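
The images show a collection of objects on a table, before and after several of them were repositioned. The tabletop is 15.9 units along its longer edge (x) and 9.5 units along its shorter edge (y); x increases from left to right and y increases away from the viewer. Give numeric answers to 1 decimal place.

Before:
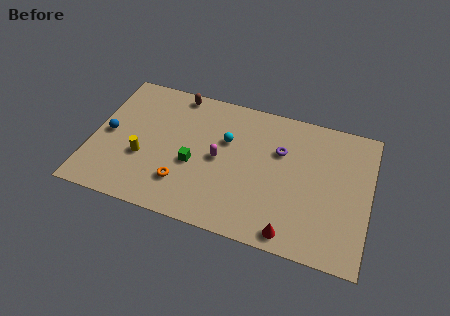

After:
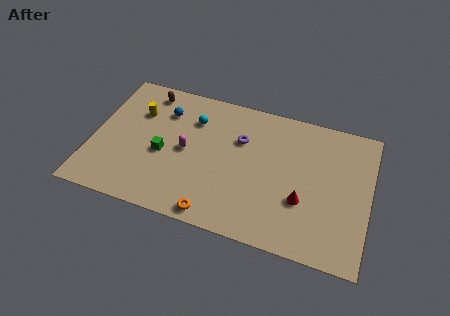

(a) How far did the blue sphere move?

3.9

From (0.9, 4.6) to (3.9, 7.1), the blue sphere covered √(3.0² + 2.5²) ≈ 3.9 units.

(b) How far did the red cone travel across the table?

2.4

The red cone was near (11.7, 1.0) before and (12.2, 3.3) after, so it travelled √(0.5² + 2.3²) ≈ 2.4 units.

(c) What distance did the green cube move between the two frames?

1.8

From (5.9, 3.9) to (4.1, 4.1), the green cube covered √(1.8² + 0.2²) ≈ 1.8 units.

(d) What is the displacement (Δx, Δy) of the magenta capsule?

(-1.9, 0.0)

The magenta capsule was at about (7.3, 4.7) and moved to about (5.4, 4.7).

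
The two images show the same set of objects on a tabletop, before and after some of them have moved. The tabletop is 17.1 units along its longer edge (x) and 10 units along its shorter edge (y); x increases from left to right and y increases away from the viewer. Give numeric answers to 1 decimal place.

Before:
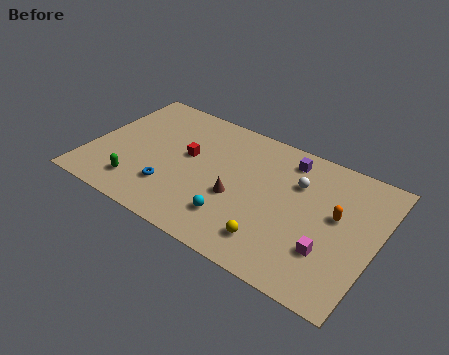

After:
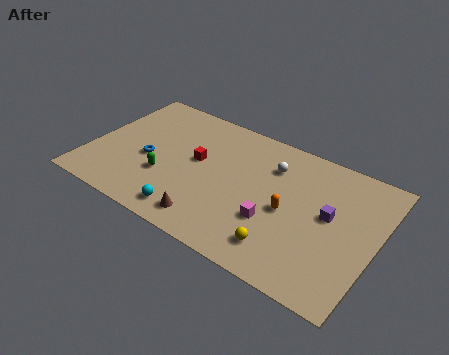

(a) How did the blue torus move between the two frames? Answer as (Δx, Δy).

(-1.7, 1.6)

The blue torus started near (5.2, 2.7) and ended near (3.5, 4.3).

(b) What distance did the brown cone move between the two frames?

2.8

From (9.0, 4.0) to (7.8, 1.5), the brown cone covered √(1.2² + 2.5²) ≈ 2.8 units.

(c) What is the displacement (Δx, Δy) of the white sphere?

(-1.6, 0.5)

From the two frames, the white sphere sits at roughly (12.2, 6.9) before and (10.6, 7.4) after.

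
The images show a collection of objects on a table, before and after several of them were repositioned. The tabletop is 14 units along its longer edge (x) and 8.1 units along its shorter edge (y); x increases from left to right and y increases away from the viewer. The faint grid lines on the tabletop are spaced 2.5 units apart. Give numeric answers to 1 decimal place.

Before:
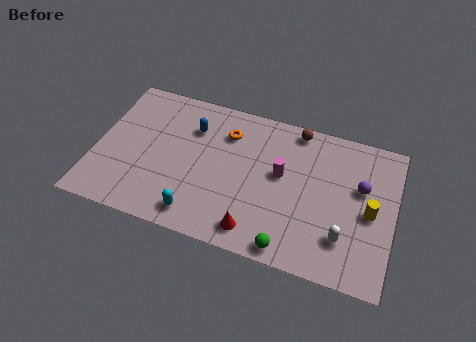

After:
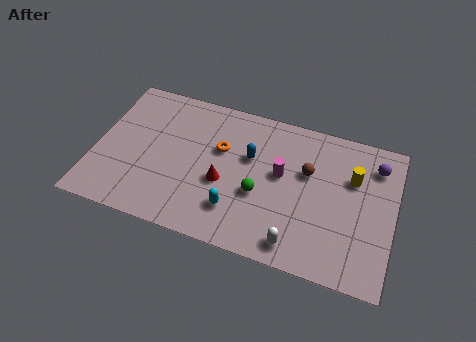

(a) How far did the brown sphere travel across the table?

2.3

The brown sphere moved from about (9.2, 7.3) to (9.9, 5.1), a distance of √(0.7² + 2.2²) ≈ 2.3.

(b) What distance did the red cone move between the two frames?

2.7

The red cone moved from about (7.8, 1.2) to (6.1, 3.3), a distance of √(1.7² + 2.1²) ≈ 2.7.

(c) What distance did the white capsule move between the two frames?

2.3

The white capsule was near (11.8, 2.1) before and (9.7, 1.1) after, so it travelled √(2.1² + 1.0²) ≈ 2.3 units.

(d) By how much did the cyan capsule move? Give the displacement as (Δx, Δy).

(1.7, 0.8)

The cyan capsule started near (5.1, 1.2) and ended near (6.8, 2.0).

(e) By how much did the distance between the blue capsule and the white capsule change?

-3.6

Before: roughly 8.3 units apart; after: 4.7. That's 3.6 units closer together.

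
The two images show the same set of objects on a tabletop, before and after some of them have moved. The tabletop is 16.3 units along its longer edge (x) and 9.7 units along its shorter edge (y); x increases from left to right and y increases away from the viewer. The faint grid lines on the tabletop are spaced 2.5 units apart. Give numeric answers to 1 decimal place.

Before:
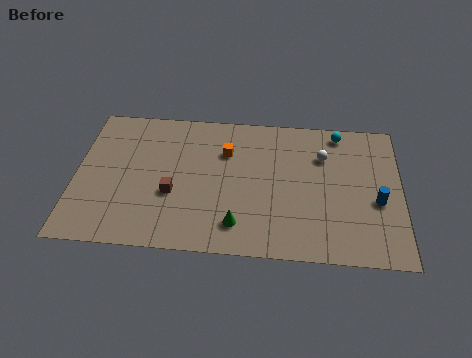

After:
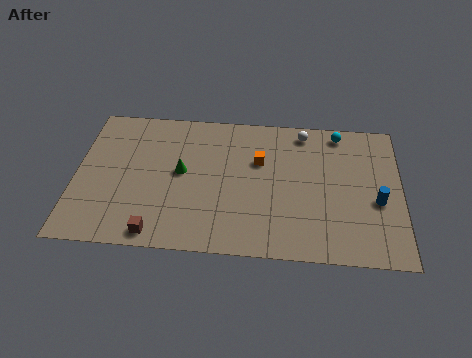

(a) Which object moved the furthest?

the green cone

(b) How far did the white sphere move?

1.9

The white sphere moved from about (12.4, 6.9) to (11.4, 8.5), a distance of √(1.0² + 1.6²) ≈ 1.9.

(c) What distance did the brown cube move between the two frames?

2.8

The brown cube was near (4.9, 3.7) before and (4.2, 1.0) after, so it travelled √(0.7² + 2.7²) ≈ 2.8 units.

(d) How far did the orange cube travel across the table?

1.8

From (7.5, 6.8) to (9.2, 6.3), the orange cube covered √(1.7² + 0.5²) ≈ 1.8 units.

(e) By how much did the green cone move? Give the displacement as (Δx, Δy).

(-2.9, 3.3)

From the two frames, the green cone sits at roughly (8.2, 1.9) before and (5.3, 5.2) after.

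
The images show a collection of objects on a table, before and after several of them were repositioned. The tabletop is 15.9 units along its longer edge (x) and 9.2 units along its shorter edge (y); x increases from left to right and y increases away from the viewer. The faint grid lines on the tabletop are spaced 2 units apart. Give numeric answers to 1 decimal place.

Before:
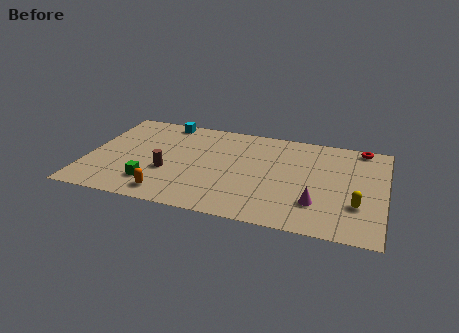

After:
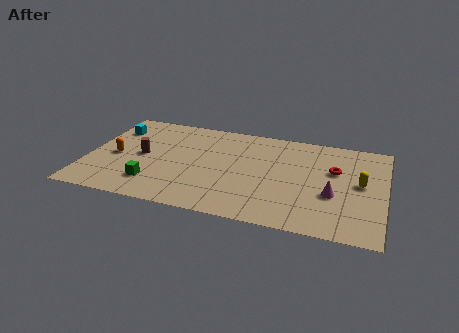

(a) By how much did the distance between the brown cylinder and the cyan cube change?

-2.0

Before: roughly 4.9 units apart; after: 2.9. That's 2.0 units closer together.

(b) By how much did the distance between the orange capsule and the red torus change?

-0.4

The distance was about 12.2 in the first image and 11.8 in the second, so they moved 0.4 units closer together.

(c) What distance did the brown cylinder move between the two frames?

1.9

The brown cylinder was near (4.4, 3.4) before and (2.9, 4.6) after, so it travelled √(1.5² + 1.2²) ≈ 1.9 units.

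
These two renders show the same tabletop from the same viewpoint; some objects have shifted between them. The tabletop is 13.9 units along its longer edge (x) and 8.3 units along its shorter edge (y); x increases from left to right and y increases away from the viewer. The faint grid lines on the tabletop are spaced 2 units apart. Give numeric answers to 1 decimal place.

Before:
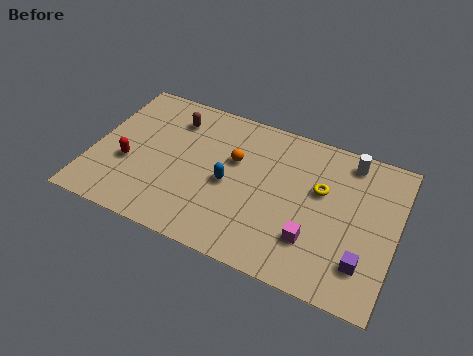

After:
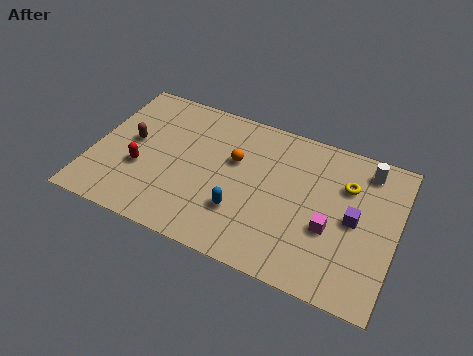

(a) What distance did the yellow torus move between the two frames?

1.3

From (10.4, 5.1) to (11.5, 5.8), the yellow torus covered √(1.1² + 0.7²) ≈ 1.3 units.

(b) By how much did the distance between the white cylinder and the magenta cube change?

-1.0

They were about 5.0 units apart before and 4.0 after — 1.0 units closer together.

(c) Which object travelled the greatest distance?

the brown capsule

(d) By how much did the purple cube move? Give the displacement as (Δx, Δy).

(-0.6, 2.1)

The purple cube was at about (12.6, 2.0) and moved to about (12.0, 4.1).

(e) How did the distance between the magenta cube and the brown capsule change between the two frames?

+1.3

Before: roughly 8.1 units apart; after: 9.4. That's 1.3 units further apart.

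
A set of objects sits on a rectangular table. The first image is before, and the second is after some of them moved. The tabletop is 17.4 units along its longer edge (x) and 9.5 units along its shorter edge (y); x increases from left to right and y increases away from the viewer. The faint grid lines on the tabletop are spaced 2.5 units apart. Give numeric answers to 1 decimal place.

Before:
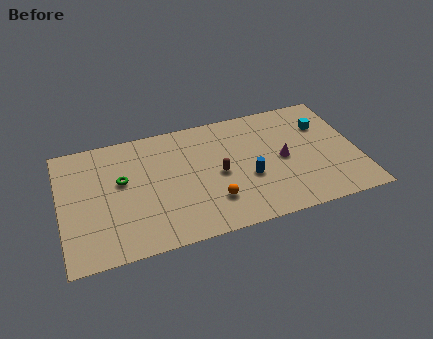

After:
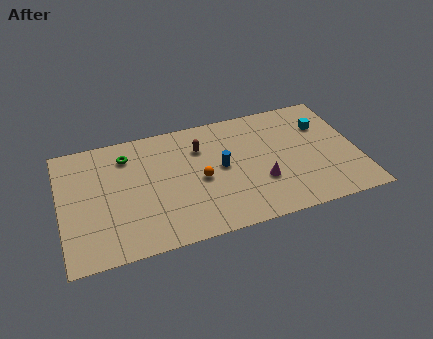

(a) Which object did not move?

the cyan cube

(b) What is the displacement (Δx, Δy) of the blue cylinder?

(-1.5, 1.3)

The blue cylinder was at about (10.9, 3.7) and moved to about (9.4, 5.0).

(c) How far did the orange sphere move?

2.0

The orange sphere moved from about (8.7, 2.5) to (8.1, 4.4), a distance of √(0.6² + 1.9²) ≈ 2.0.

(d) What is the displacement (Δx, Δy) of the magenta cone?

(-1.4, -1.4)

From the two frames, the magenta cone sits at roughly (13.0, 4.6) before and (11.6, 3.2) after.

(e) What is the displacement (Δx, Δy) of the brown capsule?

(-0.9, 2.4)

From the two frames, the brown capsule sits at roughly (9.2, 4.5) before and (8.3, 6.9) after.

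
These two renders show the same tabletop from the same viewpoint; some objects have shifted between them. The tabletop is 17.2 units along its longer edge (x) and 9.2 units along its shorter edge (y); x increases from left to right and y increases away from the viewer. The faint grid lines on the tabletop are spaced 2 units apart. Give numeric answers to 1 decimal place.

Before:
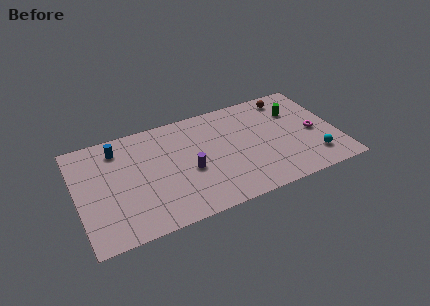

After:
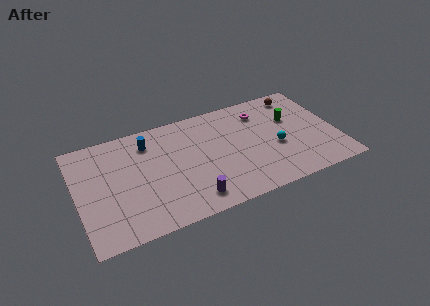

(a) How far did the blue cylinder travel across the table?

2.0

The blue cylinder was near (2.9, 7.5) before and (4.9, 7.3) after, so it travelled √(2.0² + 0.2²) ≈ 2.0 units.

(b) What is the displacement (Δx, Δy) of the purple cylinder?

(-0.1, -2.4)

The purple cylinder started near (7.3, 3.9) and ended near (7.2, 1.5).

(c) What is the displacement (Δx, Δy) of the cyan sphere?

(-2.3, 1.8)

From the two frames, the cyan sphere sits at roughly (15.4, 2.0) before and (13.1, 3.8) after.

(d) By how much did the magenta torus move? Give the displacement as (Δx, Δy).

(-3.2, 3.0)

The magenta torus started near (15.7, 4.2) and ended near (12.5, 7.2).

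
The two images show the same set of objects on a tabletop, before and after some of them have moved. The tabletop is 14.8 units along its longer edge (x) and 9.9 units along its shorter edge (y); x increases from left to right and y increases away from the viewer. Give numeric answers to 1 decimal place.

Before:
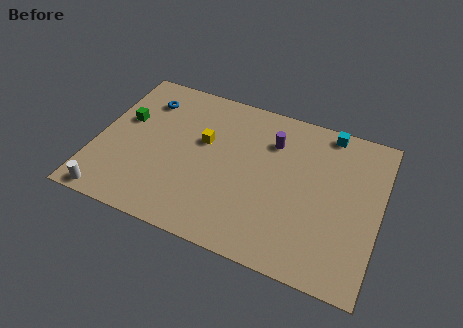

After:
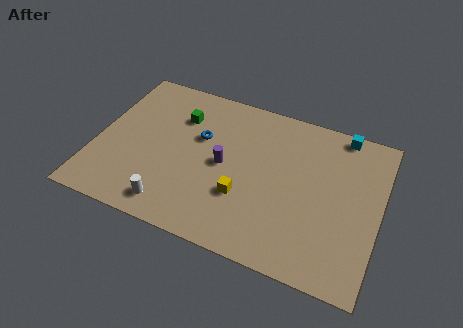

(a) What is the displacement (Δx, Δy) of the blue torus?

(3.1, -1.5)

The blue torus started near (2.2, 7.7) and ended near (5.3, 6.2).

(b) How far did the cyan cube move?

0.7

The cyan cube was near (11.8, 9.0) before and (12.5, 9.1) after, so it travelled √(0.7² + 0.1²) ≈ 0.7 units.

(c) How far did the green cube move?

3.0

The green cube moved from about (1.3, 6.0) to (4.1, 7.2), a distance of √(2.8² + 1.2²) ≈ 3.0.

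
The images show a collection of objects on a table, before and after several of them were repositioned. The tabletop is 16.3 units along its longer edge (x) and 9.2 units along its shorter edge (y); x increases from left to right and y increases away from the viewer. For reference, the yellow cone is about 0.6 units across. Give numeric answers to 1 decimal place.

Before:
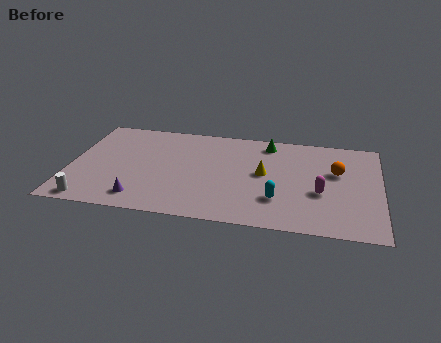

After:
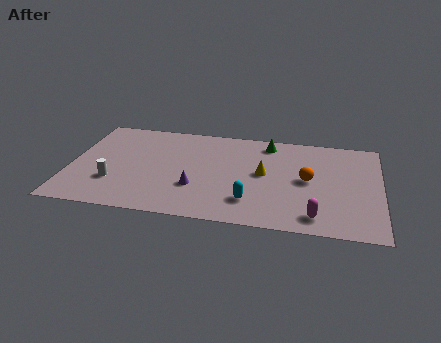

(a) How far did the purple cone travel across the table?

3.2

From (3.9, 1.5) to (6.7, 3.0), the purple cone covered √(2.8² + 1.5²) ≈ 3.2 units.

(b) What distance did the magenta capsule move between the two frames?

2.2

The magenta capsule was near (13.2, 3.6) before and (13.0, 1.4) after, so it travelled √(0.2² + 2.2²) ≈ 2.2 units.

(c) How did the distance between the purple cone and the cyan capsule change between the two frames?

-4.2

They were about 7.2 units apart before and 3.0 after — 4.2 units closer together.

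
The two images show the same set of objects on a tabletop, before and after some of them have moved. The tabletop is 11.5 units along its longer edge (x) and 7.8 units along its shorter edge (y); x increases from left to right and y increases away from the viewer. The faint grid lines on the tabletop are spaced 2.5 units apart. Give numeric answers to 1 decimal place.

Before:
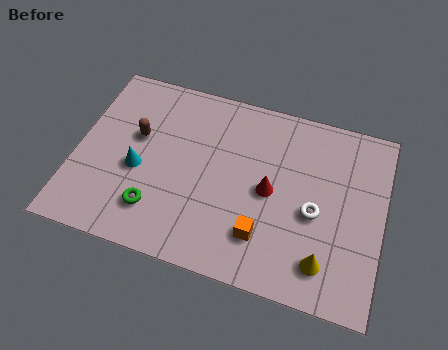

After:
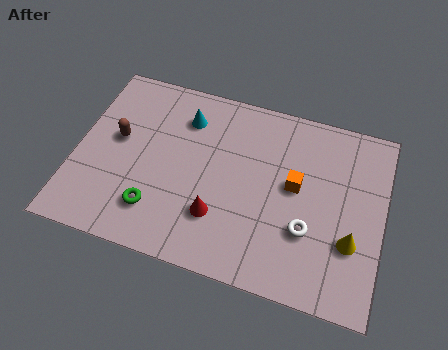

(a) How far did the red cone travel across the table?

2.4

The red cone moved from about (7.3, 3.8) to (5.5, 2.2), a distance of √(1.8² + 1.6²) ≈ 2.4.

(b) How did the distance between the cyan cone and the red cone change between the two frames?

-0.8

They were about 4.9 units apart before and 4.1 after — 0.8 units closer together.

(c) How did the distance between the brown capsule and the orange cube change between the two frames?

+1.0

The distance was about 5.7 in the first image and 6.7 in the second, so they moved 1.0 units further apart.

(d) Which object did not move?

the green torus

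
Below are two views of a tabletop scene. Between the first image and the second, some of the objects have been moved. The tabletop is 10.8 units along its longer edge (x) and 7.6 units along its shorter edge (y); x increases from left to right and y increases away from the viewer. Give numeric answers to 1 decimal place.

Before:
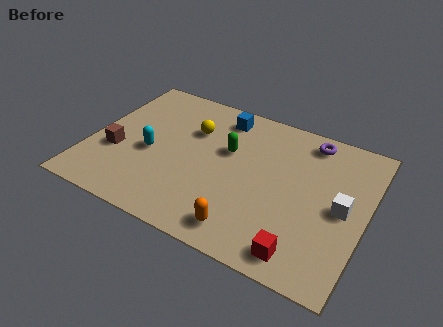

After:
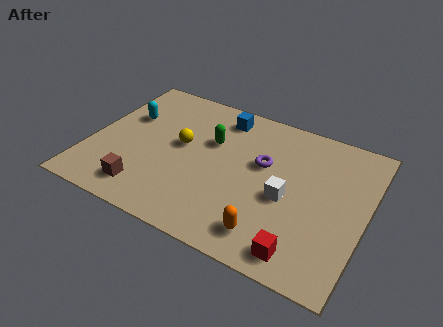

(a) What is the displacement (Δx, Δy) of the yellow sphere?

(-0.3, -1.0)

From the two frames, the yellow sphere sits at roughly (3.8, 5.2) before and (3.5, 4.2) after.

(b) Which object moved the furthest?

the purple torus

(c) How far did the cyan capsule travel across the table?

2.0

From (2.4, 3.3) to (1.2, 4.9), the cyan capsule covered √(1.2² + 1.6²) ≈ 2.0 units.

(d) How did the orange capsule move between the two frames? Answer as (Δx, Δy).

(0.9, 0.2)

From the two frames, the orange capsule sits at roughly (6.5, 1.1) before and (7.4, 1.3) after.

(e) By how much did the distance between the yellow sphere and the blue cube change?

+1.0

The distance was about 1.6 in the first image and 2.6 in the second, so they moved 1.0 units further apart.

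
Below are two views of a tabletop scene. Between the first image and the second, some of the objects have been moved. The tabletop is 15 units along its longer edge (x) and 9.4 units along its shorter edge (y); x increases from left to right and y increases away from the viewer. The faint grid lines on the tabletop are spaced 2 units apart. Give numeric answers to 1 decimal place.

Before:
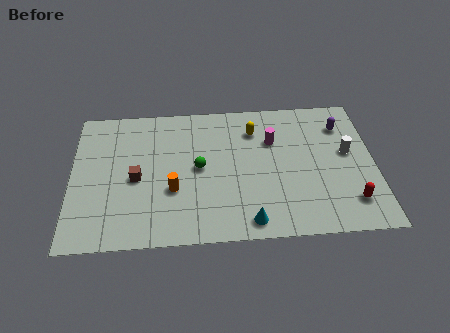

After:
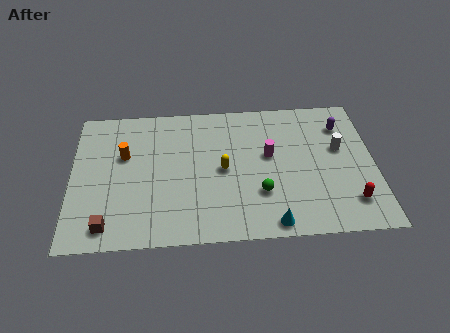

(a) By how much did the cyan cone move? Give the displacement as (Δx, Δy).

(1.1, -0.2)

The cyan cone started near (8.7, 1.1) and ended near (9.8, 0.9).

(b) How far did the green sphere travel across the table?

3.6

The green sphere was near (6.3, 4.8) before and (9.3, 2.9) after, so it travelled √(3.0² + 1.9²) ≈ 3.6 units.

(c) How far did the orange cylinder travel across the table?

3.5

The orange cylinder was near (5.0, 3.4) before and (2.6, 5.9) after, so it travelled √(2.4² + 2.5²) ≈ 3.5 units.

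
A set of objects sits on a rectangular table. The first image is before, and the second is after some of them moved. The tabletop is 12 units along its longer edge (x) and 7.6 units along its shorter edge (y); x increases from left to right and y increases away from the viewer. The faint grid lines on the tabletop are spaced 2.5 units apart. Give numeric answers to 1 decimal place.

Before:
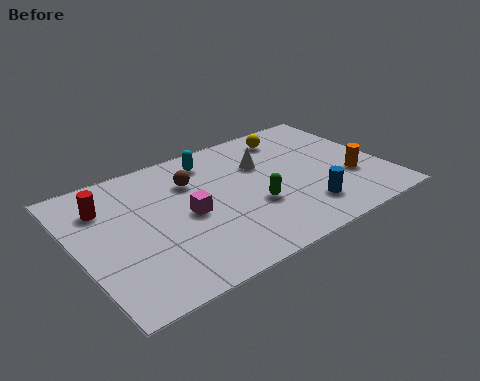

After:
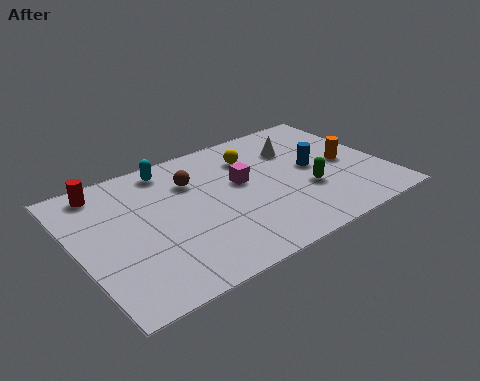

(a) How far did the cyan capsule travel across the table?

1.6

From (5.6, 6.3) to (4.0, 6.6), the cyan capsule covered √(1.6² + 0.3²) ≈ 1.6 units.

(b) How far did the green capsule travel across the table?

2.1

The green capsule moved from about (6.7, 2.8) to (8.8, 2.7), a distance of √(2.1² + 0.1²) ≈ 2.1.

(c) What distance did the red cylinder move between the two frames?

1.0

From (1.3, 5.6) to (1.4, 6.6), the red cylinder covered √(0.1² + 1.0²) ≈ 1.0 units.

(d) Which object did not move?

the brown sphere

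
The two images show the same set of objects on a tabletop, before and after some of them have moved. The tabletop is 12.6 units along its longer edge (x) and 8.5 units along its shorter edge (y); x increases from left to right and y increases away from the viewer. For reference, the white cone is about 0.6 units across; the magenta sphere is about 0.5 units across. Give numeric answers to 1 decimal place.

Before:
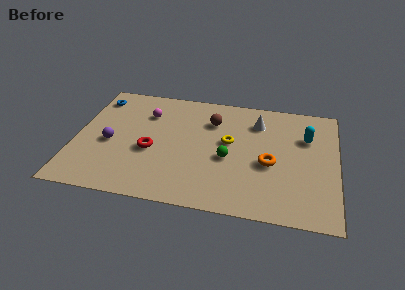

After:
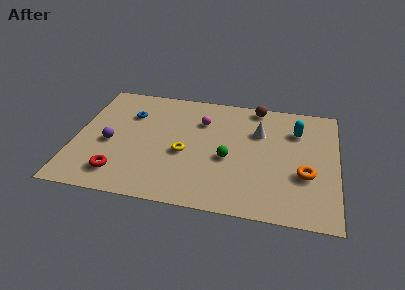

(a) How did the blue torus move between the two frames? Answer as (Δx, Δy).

(1.7, -1.0)

The blue torus started near (0.8, 7.0) and ended near (2.5, 6.0).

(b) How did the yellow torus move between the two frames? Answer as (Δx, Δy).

(-2.1, -1.2)

The yellow torus was at about (7.4, 4.8) and moved to about (5.3, 3.6).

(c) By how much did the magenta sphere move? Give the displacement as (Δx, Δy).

(2.7, -0.1)

The magenta sphere started near (3.3, 6.2) and ended near (6.0, 6.1).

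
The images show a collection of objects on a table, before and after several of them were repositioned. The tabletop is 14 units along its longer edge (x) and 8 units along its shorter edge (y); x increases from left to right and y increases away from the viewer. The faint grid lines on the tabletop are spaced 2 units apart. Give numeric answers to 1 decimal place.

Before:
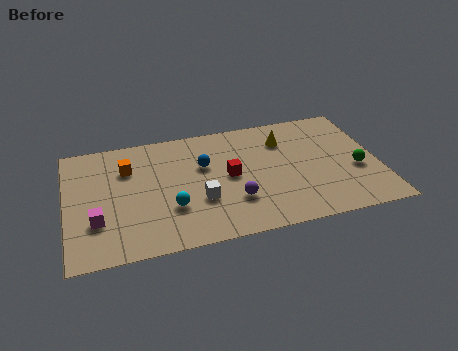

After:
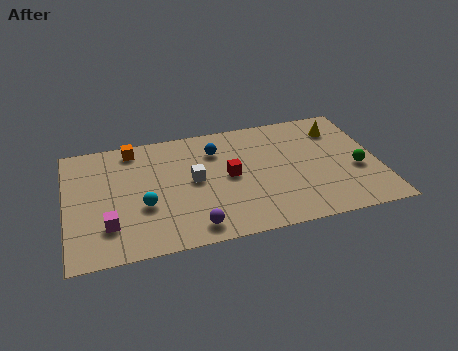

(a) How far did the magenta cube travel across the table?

0.6

The magenta cube was near (1.3, 2.5) before and (1.8, 2.1) after, so it travelled √(0.5² + 0.4²) ≈ 0.6 units.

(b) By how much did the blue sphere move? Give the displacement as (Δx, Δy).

(0.6, 0.9)

The blue sphere started near (6.2, 5.1) and ended near (6.8, 6.0).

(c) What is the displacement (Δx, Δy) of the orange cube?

(0.3, 1.3)

The orange cube started near (2.8, 5.7) and ended near (3.1, 7.0).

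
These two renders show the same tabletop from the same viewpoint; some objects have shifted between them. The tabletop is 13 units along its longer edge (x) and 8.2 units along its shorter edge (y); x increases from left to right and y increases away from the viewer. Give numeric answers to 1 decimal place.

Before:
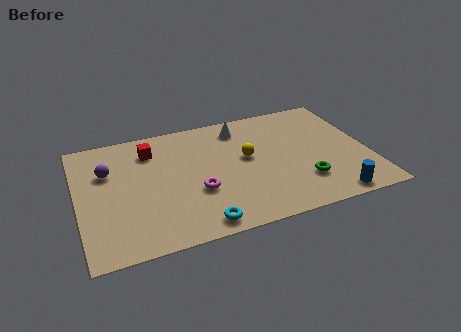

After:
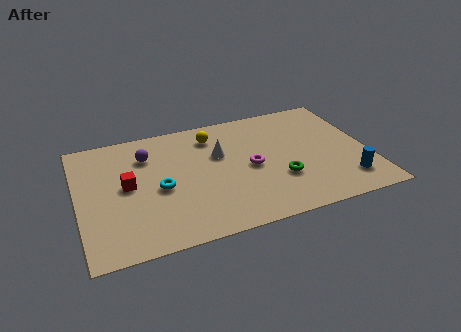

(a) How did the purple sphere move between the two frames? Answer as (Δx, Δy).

(1.8, 0.6)

The purple sphere was at about (1.4, 5.5) and moved to about (3.2, 6.1).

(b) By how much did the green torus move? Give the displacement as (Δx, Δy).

(-1.0, 0.5)

The green torus was at about (9.9, 2.2) and moved to about (8.9, 2.7).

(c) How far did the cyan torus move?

3.2

The cyan torus was near (5.1, 0.9) before and (3.6, 3.7) after, so it travelled √(1.5² + 2.8²) ≈ 3.2 units.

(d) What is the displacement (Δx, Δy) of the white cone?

(-1.1, -1.6)

From the two frames, the white cone sits at roughly (7.5, 6.8) before and (6.4, 5.2) after.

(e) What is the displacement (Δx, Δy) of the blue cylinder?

(0.8, 0.9)

The blue cylinder started near (11.0, 0.8) and ended near (11.8, 1.7).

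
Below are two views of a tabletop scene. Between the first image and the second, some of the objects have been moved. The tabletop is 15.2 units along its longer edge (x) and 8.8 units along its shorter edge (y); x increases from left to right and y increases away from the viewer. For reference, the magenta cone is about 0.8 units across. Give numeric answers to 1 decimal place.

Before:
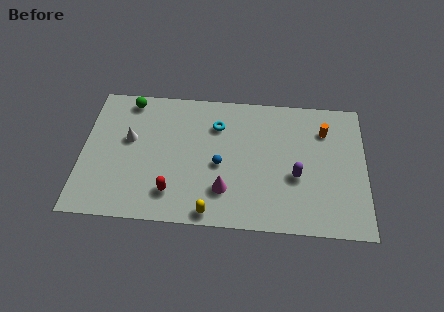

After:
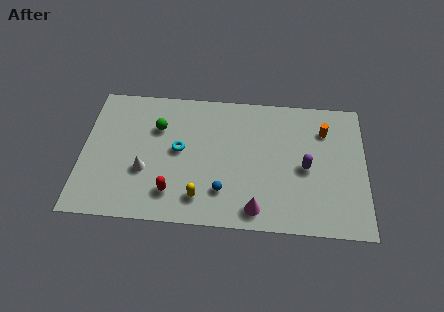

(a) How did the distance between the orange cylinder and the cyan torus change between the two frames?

+2.2

They were about 5.8 units apart before and 8.0 after — 2.2 units further apart.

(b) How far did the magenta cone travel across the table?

2.0

The magenta cone was near (7.7, 2.3) before and (9.4, 1.2) after, so it travelled √(1.7² + 1.1²) ≈ 2.0 units.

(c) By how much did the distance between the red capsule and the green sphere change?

-2.1

Before: roughly 6.4 units apart; after: 4.3. That's 2.1 units closer together.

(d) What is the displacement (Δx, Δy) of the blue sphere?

(0.2, -1.7)

The blue sphere was at about (7.4, 3.9) and moved to about (7.6, 2.2).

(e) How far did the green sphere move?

2.3

The green sphere moved from about (2.4, 7.8) to (4.0, 6.1), a distance of √(1.6² + 1.7²) ≈ 2.3.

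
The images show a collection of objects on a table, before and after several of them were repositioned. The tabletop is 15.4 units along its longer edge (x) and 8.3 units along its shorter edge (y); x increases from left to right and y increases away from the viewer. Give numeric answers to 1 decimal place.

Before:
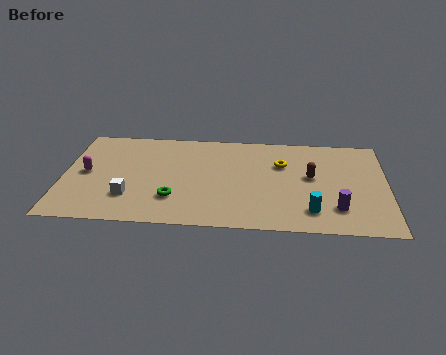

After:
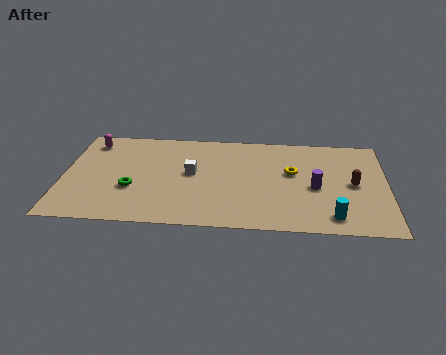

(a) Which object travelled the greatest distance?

the white cube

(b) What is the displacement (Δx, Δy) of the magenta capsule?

(0.1, 2.7)

The magenta capsule was at about (1.1, 4.2) and moved to about (1.2, 6.9).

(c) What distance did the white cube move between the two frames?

3.6

The white cube moved from about (3.2, 2.3) to (6.1, 4.5), a distance of √(2.9² + 2.2²) ≈ 3.6.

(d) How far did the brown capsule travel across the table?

2.1

The brown capsule was near (11.8, 4.6) before and (13.8, 4.1) after, so it travelled √(2.0² + 0.5²) ≈ 2.1 units.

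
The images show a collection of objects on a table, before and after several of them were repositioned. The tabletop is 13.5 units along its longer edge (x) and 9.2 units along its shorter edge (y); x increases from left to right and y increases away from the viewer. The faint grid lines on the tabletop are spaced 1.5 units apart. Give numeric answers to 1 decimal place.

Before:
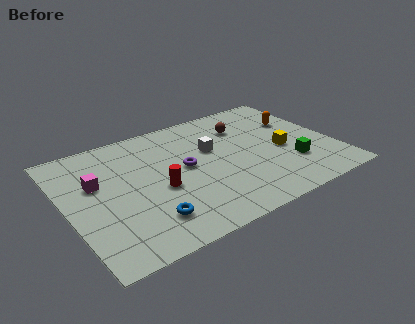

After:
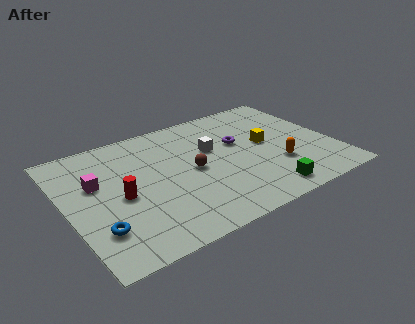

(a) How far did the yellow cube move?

1.1

From (10.9, 4.0) to (10.2, 4.9), the yellow cube covered √(0.7² + 0.9²) ≈ 1.1 units.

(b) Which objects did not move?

the magenta cube and the white cube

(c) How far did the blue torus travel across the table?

2.4

The blue torus was near (3.6, 2.0) before and (1.2, 2.4) after, so it travelled √(2.4² + 0.4²) ≈ 2.4 units.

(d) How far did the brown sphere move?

3.9

The brown sphere was near (9.4, 6.8) before and (6.3, 4.5) after, so it travelled √(3.1² + 2.3²) ≈ 3.9 units.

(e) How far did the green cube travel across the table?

2.3

From (11.1, 2.7) to (9.4, 1.2), the green cube covered √(1.7² + 1.5²) ≈ 2.3 units.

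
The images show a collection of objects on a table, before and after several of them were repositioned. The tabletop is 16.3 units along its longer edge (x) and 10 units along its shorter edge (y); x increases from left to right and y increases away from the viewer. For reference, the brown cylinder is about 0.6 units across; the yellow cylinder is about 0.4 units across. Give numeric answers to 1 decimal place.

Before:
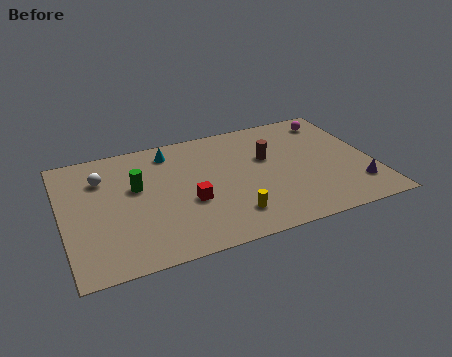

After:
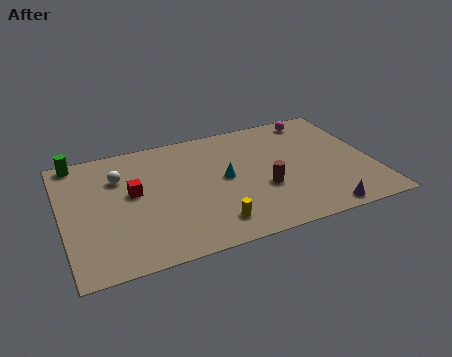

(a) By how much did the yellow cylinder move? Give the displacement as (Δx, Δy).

(-1.0, -0.3)

The yellow cylinder was at about (8.5, 2.1) and moved to about (7.5, 1.8).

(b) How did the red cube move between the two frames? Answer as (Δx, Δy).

(-2.8, 1.7)

The red cube started near (6.5, 3.9) and ended near (3.7, 5.6).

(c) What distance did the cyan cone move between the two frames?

4.1

The cyan cone moved from about (5.9, 8.4) to (8.5, 5.2), a distance of √(2.6² + 3.2²) ≈ 4.1.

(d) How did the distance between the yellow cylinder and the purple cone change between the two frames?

-1.0

They were about 6.7 units apart before and 5.7 after — 1.0 units closer together.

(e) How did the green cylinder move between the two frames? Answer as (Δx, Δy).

(-2.9, 3.2)

The green cylinder was at about (3.9, 6.0) and moved to about (1.0, 9.2).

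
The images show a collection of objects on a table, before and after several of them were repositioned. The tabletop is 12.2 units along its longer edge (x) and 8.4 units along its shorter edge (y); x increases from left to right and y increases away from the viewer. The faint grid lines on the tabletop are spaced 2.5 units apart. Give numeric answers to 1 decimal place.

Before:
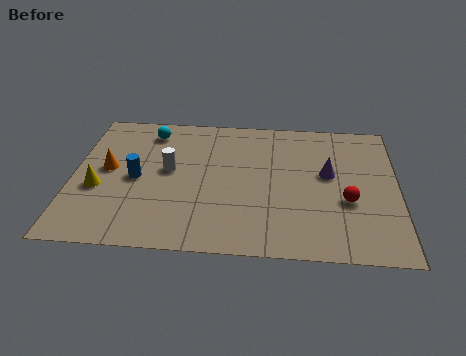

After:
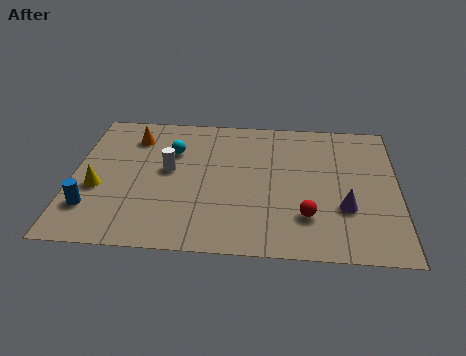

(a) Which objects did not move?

the yellow cone and the white cylinder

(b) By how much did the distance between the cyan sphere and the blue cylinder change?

+1.7

Before: roughly 3.0 units apart; after: 4.7. That's 1.7 units further apart.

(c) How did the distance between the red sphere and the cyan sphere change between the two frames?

-2.2

Before: roughly 8.4 units apart; after: 6.2. That's 2.2 units closer together.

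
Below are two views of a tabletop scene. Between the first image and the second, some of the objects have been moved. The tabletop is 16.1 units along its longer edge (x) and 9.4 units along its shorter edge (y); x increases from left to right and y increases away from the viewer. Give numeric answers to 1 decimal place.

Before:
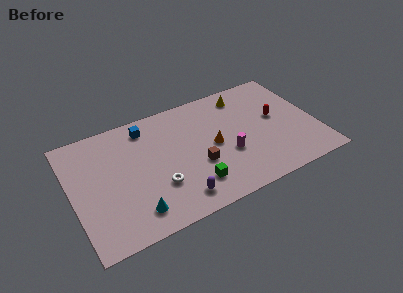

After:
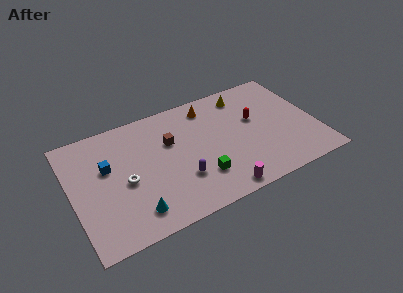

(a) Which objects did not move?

the cyan cone and the yellow cone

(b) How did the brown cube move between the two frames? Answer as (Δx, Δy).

(-1.5, 2.6)

The brown cube started near (8.1, 3.5) and ended near (6.6, 6.1).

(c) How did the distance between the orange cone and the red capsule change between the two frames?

-0.7

Before: roughly 4.3 units apart; after: 3.6. That's 0.7 units closer together.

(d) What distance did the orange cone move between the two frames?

3.3

The orange cone moved from about (9.3, 4.6) to (9.4, 7.9), a distance of √(0.1² + 3.3²) ≈ 3.3.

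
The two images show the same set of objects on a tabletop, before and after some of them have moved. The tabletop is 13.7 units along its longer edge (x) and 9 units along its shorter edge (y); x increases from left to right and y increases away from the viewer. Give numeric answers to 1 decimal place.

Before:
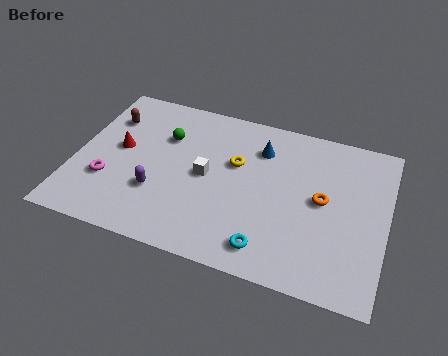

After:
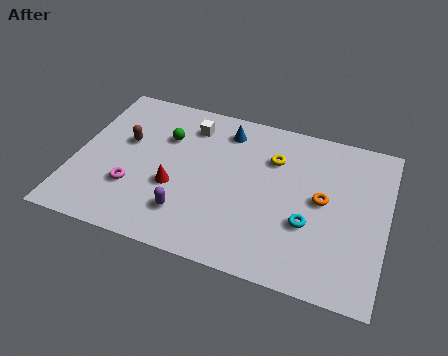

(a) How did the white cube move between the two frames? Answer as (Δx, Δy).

(-1.0, 2.7)

The white cube started near (5.8, 4.5) and ended near (4.8, 7.2).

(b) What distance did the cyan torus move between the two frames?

2.4

From (8.8, 1.4) to (10.4, 3.2), the cyan torus covered √(1.6² + 1.8²) ≈ 2.4 units.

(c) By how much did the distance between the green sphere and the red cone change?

+0.6

They were about 2.3 units apart before and 2.9 after — 0.6 units further apart.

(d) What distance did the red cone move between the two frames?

3.0

The red cone moved from about (1.9, 4.9) to (4.5, 3.4), a distance of √(2.6² + 1.5²) ≈ 3.0.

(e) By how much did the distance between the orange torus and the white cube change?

+1.5

They were about 5.1 units apart before and 6.6 after — 1.5 units further apart.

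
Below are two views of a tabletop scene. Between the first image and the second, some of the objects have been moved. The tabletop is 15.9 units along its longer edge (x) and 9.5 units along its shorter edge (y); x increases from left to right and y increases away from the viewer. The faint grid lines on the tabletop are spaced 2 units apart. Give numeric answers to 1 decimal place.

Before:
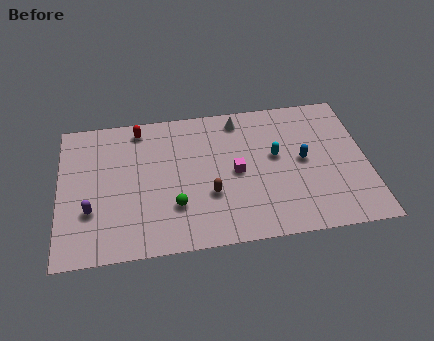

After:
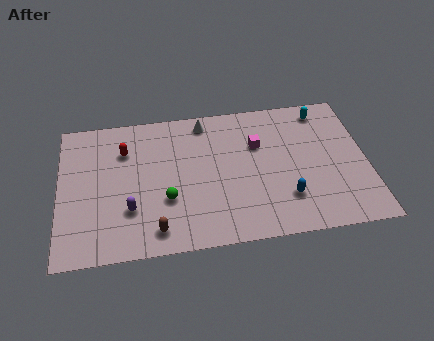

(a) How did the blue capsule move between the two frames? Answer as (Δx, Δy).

(-1.0, -2.4)

The blue capsule started near (12.6, 4.9) and ended near (11.6, 2.5).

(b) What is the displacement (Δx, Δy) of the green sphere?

(-0.4, 0.5)

The green sphere started near (5.9, 2.8) and ended near (5.5, 3.3).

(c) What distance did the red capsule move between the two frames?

1.6

From (4.2, 8.3) to (3.4, 6.9), the red capsule covered √(0.8² + 1.4²) ≈ 1.6 units.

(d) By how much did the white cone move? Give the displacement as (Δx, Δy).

(-1.8, 0.1)

From the two frames, the white cone sits at roughly (9.4, 8.2) before and (7.6, 8.3) after.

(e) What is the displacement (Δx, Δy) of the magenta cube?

(1.2, 1.7)

The magenta cube was at about (9.1, 4.6) and moved to about (10.3, 6.3).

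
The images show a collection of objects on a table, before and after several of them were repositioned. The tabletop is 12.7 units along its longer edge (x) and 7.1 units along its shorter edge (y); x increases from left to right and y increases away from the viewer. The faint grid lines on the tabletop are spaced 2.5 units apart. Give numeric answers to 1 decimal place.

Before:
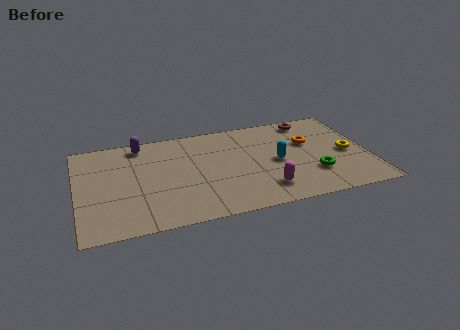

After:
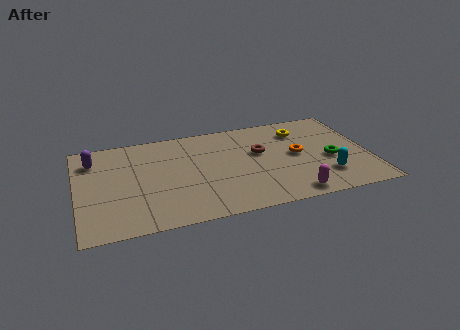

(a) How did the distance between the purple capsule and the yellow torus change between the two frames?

-0.3

Before: roughly 9.4 units apart; after: 9.1. That's 0.3 units closer together.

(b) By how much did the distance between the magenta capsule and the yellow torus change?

+0.6

They were about 4.2 units apart before and 4.8 after — 0.6 units further apart.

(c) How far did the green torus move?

1.2

The green torus was near (10.2, 2.1) before and (11.0, 3.0) after, so it travelled √(0.8² + 0.9²) ≈ 1.2 units.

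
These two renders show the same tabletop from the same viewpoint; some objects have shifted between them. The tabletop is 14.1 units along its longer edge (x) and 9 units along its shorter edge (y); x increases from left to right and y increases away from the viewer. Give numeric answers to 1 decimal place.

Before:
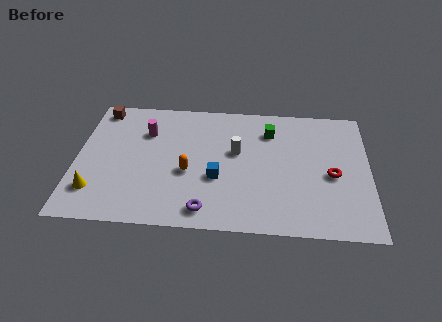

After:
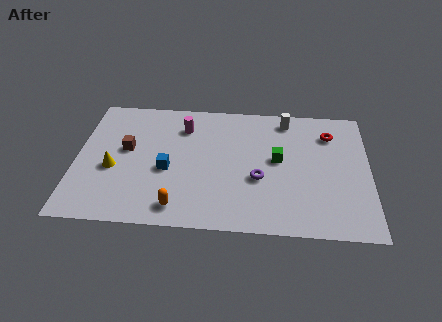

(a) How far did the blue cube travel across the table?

2.4

The blue cube was near (6.8, 3.4) before and (4.4, 3.8) after, so it travelled √(2.4² + 0.4²) ≈ 2.4 units.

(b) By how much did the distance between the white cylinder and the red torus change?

-2.5

They were about 4.8 units apart before and 2.3 after — 2.5 units closer together.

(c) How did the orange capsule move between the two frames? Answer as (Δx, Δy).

(-0.4, -2.4)

The orange capsule started near (5.4, 3.7) and ended near (5.0, 1.3).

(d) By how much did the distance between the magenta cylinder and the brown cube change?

+0.5

They were about 2.7 units apart before and 3.2 after — 0.5 units further apart.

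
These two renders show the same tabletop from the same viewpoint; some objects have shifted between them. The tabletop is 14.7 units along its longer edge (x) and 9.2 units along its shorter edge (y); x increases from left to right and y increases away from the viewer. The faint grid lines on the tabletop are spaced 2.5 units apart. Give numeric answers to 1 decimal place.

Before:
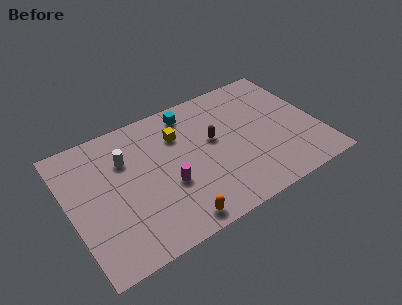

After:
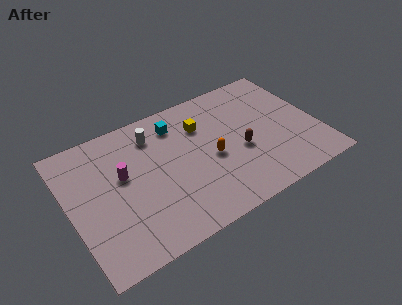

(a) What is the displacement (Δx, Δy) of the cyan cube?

(-0.9, -0.5)

The cyan cube started near (7.6, 7.9) and ended near (6.7, 7.4).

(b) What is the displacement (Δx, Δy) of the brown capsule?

(1.4, -1.5)

The brown capsule started near (8.6, 5.3) and ended near (10.0, 3.8).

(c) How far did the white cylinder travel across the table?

2.0

The white cylinder was near (3.5, 6.4) before and (5.3, 7.3) after, so it travelled √(1.8² + 0.9²) ≈ 2.0 units.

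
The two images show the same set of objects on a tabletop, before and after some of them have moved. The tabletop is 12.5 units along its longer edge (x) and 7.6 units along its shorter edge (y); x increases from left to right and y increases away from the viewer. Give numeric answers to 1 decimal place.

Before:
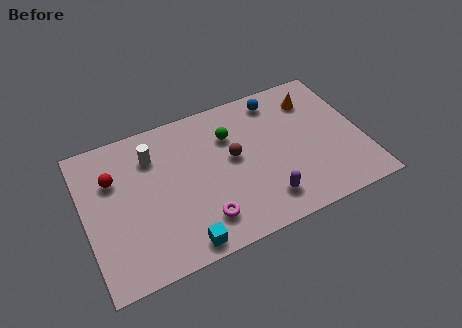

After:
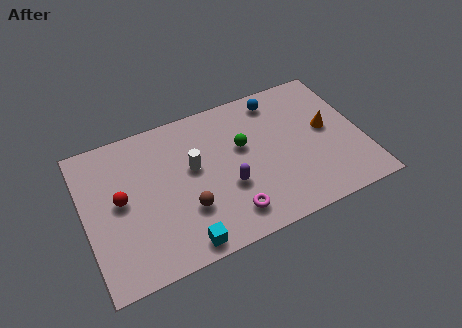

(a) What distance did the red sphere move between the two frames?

1.2

The red sphere was near (1.4, 5.2) before and (1.6, 4.0) after, so it travelled √(0.2² + 1.2²) ≈ 1.2 units.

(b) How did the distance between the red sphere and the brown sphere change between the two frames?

-2.2

The distance was about 5.4 in the first image and 3.2 in the second, so they moved 2.2 units closer together.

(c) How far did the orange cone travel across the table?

1.8

The orange cone moved from about (10.6, 5.9) to (11.0, 4.1), a distance of √(0.4² + 1.8²) ≈ 1.8.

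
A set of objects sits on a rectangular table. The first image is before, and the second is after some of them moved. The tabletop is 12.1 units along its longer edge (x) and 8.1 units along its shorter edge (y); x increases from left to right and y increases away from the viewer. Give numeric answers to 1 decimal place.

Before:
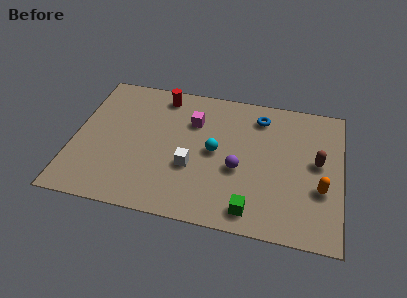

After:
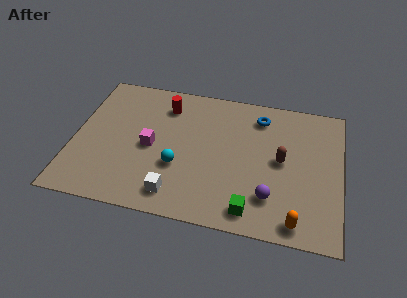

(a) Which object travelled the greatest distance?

the magenta cube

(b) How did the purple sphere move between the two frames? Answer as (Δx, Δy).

(1.5, -1.3)

From the two frames, the purple sphere sits at roughly (7.5, 3.3) before and (9.0, 2.0) after.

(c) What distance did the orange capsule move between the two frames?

2.2

From (11.2, 2.9) to (10.2, 0.9), the orange capsule covered √(1.0² + 2.0²) ≈ 2.2 units.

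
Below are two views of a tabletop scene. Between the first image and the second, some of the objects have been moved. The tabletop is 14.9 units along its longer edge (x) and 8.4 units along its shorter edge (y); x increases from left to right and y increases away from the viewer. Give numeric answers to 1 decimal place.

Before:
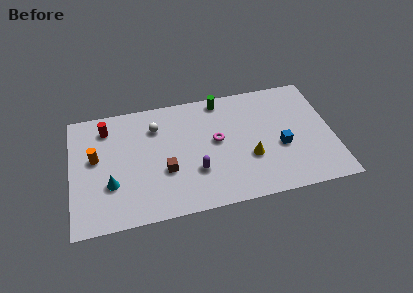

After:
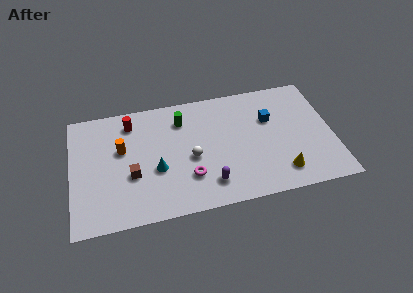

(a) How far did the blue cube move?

2.2

The blue cube moved from about (11.9, 3.4) to (11.4, 5.5), a distance of √(0.5² + 2.1²) ≈ 2.2.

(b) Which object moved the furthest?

the white sphere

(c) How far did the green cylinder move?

2.5

From (8.7, 7.5) to (6.4, 6.5), the green cylinder covered √(2.3² + 1.0²) ≈ 2.5 units.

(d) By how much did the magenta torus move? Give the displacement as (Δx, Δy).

(-1.7, -2.2)

The magenta torus started near (8.3, 4.6) and ended near (6.6, 2.4).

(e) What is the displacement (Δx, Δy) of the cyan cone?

(2.6, 0.5)

From the two frames, the cyan cone sits at roughly (2.2, 2.8) before and (4.8, 3.3) after.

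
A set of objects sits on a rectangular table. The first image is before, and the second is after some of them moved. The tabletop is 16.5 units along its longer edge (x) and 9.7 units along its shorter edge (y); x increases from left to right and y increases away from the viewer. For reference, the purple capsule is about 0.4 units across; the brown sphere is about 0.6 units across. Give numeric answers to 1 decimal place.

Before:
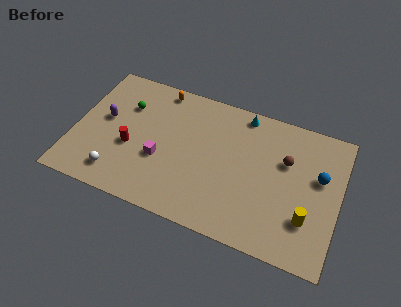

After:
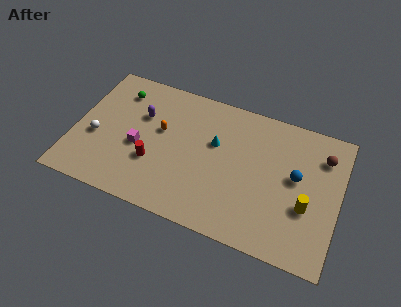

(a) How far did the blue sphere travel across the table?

1.5

From (15.2, 5.9) to (13.8, 5.4), the blue sphere covered √(1.4² + 0.5²) ≈ 1.5 units.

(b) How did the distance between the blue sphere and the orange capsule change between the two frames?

-2.2

The distance was about 10.7 in the first image and 8.5 in the second, so they moved 2.2 units closer together.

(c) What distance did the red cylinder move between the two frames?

1.6

The red cylinder moved from about (3.6, 3.9) to (5.1, 3.3), a distance of √(1.5² + 0.6²) ≈ 1.6.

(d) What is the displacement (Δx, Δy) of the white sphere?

(-1.6, 2.2)

From the two frames, the white sphere sits at roughly (3.0, 1.7) before and (1.4, 3.9) after.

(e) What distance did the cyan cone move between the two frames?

3.1

The cyan cone was near (10.2, 8.7) before and (8.7, 6.0) after, so it travelled √(1.5² + 2.7²) ≈ 3.1 units.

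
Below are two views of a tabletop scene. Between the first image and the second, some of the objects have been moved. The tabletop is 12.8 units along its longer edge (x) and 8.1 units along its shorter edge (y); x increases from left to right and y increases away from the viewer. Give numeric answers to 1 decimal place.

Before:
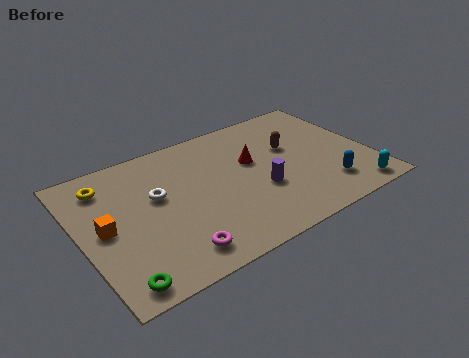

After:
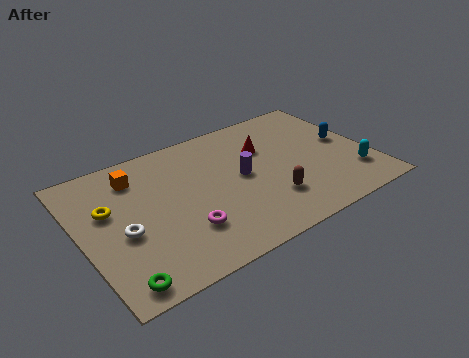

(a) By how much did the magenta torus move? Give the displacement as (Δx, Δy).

(0.6, 1.0)

The magenta torus started near (3.6, 1.3) and ended near (4.2, 2.3).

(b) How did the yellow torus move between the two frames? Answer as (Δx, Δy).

(-0.1, -1.5)

The yellow torus was at about (1.4, 6.5) and moved to about (1.3, 5.0).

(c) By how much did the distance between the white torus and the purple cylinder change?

+0.8

They were about 4.7 units apart before and 5.5 after — 0.8 units further apart.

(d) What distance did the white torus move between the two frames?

2.2

From (3.4, 4.8) to (1.7, 3.4), the white torus covered √(1.7² + 1.4²) ≈ 2.2 units.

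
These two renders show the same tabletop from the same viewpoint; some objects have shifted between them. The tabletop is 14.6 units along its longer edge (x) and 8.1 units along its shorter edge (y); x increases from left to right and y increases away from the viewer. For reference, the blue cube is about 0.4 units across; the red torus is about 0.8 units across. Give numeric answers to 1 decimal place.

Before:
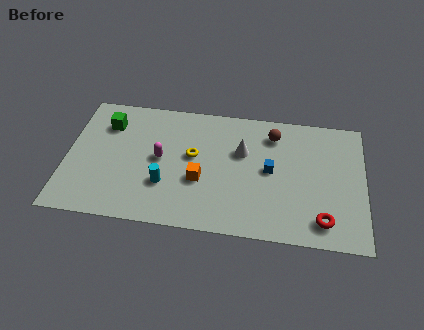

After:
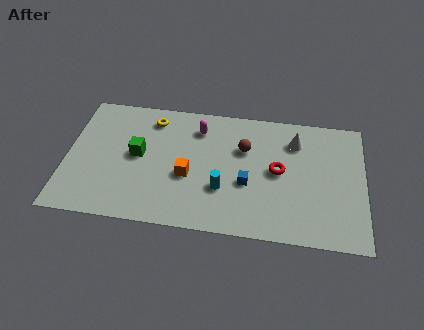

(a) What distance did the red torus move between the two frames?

3.6

From (12.6, 1.4) to (10.4, 4.2), the red torus covered √(2.2² + 2.8²) ≈ 3.6 units.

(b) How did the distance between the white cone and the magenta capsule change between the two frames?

+0.7

Before: roughly 4.1 units apart; after: 4.8. That's 0.7 units further apart.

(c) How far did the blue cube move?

1.5

The blue cube moved from about (10.0, 4.2) to (8.9, 3.2), a distance of √(1.1² + 1.0²) ≈ 1.5.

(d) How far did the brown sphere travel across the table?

1.8

The brown sphere moved from about (10.1, 6.5) to (8.7, 5.4), a distance of √(1.4² + 1.1²) ≈ 1.8.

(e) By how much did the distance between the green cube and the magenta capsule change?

+0.3

The distance was about 3.3 in the first image and 3.6 in the second, so they moved 0.3 units further apart.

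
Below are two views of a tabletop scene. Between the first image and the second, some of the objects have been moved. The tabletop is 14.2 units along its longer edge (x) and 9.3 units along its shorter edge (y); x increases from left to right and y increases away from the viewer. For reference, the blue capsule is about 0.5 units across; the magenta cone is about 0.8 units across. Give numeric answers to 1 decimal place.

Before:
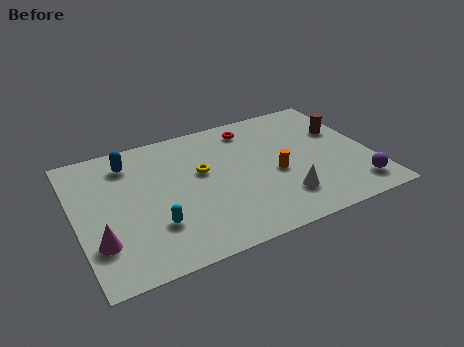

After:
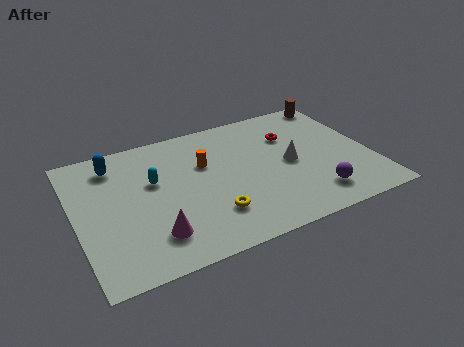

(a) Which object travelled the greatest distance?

the orange cylinder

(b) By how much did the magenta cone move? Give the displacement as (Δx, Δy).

(2.5, -0.5)

The magenta cone was at about (0.9, 2.6) and moved to about (3.4, 2.1).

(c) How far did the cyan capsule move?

3.0

The cyan capsule moved from about (3.5, 2.7) to (3.8, 5.7), a distance of √(0.3² + 3.0²) ≈ 3.0.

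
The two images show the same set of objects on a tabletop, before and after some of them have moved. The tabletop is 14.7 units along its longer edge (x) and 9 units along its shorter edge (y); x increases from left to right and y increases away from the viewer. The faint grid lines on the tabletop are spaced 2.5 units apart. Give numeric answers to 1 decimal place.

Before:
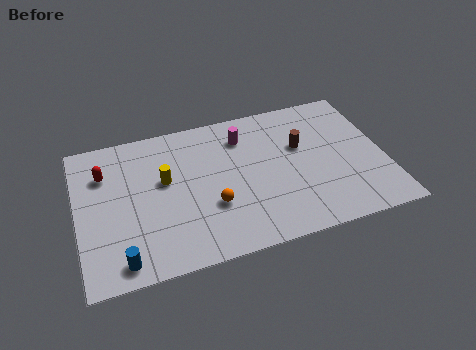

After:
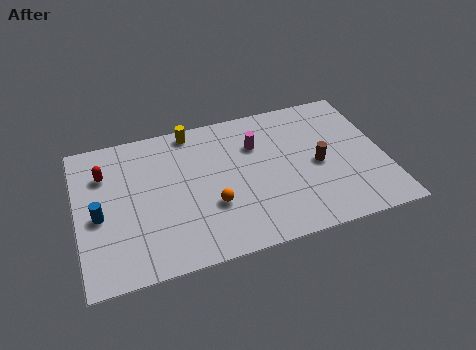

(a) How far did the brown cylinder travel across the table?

1.6

The brown cylinder moved from about (10.8, 5.6) to (11.5, 4.2), a distance of √(0.7² + 1.4²) ≈ 1.6.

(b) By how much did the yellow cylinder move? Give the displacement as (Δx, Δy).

(1.5, 2.8)

The yellow cylinder was at about (4.2, 5.3) and moved to about (5.7, 8.1).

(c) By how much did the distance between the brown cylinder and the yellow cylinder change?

+0.4

The distance was about 6.6 in the first image and 7.0 in the second, so they moved 0.4 units further apart.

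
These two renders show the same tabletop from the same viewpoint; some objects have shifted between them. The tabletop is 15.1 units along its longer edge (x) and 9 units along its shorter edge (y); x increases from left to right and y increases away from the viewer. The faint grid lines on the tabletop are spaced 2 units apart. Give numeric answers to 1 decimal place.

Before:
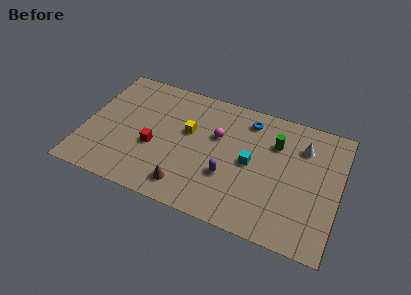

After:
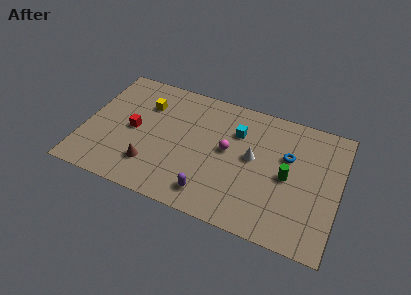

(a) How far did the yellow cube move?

2.9

The yellow cube moved from about (6.1, 5.4) to (3.4, 6.5), a distance of √(2.7² + 1.1²) ≈ 2.9.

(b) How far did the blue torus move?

3.1

The blue torus moved from about (9.5, 7.5) to (12.0, 5.7), a distance of √(2.5² + 1.8²) ≈ 3.1.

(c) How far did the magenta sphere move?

1.1

The magenta sphere was near (7.8, 5.7) before and (8.5, 4.9) after, so it travelled √(0.7² + 0.8²) ≈ 1.1 units.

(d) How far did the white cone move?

3.3

The white cone was near (12.8, 6.7) before and (10.0, 4.9) after, so it travelled √(2.8² + 1.8²) ≈ 3.3 units.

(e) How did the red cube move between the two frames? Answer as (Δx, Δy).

(-1.3, 0.8)

The red cube started near (4.2, 3.6) and ended near (2.9, 4.4).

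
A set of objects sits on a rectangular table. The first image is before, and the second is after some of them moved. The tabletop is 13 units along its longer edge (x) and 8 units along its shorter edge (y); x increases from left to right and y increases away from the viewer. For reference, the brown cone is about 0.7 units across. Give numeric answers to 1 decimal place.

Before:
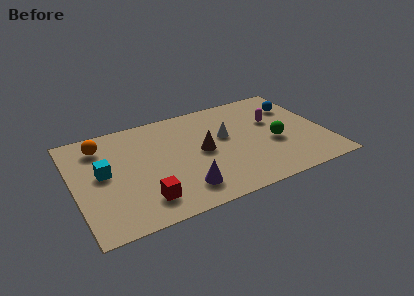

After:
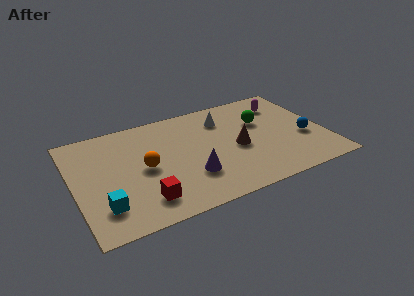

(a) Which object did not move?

the red cube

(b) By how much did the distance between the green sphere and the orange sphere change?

-2.8

The distance was about 9.2 in the first image and 6.4 in the second, so they moved 2.8 units closer together.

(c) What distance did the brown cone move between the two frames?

1.8

From (6.6, 4.0) to (8.4, 3.6), the brown cone covered √(1.8² + 0.4²) ≈ 1.8 units.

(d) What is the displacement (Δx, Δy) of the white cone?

(0.1, 1.4)

The white cone started near (7.9, 4.7) and ended near (8.0, 6.1).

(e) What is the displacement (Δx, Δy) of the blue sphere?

(0.1, -2.7)

From the two frames, the blue sphere sits at roughly (11.8, 5.8) before and (11.9, 3.1) after.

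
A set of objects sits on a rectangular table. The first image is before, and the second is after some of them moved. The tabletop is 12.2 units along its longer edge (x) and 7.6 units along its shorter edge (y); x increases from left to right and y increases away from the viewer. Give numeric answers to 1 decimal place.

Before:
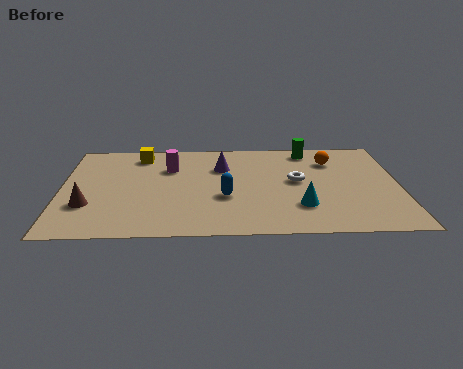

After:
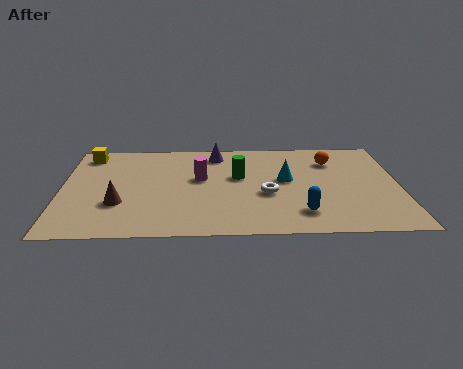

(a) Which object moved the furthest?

the green cylinder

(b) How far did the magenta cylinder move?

1.4

From (3.9, 5.3) to (5.0, 4.4), the magenta cylinder covered √(1.1² + 0.9²) ≈ 1.4 units.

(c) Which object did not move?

the orange sphere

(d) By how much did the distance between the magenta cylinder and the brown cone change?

-0.6

Before: roughly 4.1 units apart; after: 3.5. That's 0.6 units closer together.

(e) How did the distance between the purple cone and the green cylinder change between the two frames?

-1.4

The distance was about 3.5 in the first image and 2.1 in the second, so they moved 1.4 units closer together.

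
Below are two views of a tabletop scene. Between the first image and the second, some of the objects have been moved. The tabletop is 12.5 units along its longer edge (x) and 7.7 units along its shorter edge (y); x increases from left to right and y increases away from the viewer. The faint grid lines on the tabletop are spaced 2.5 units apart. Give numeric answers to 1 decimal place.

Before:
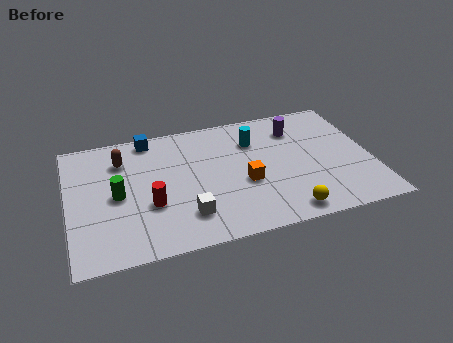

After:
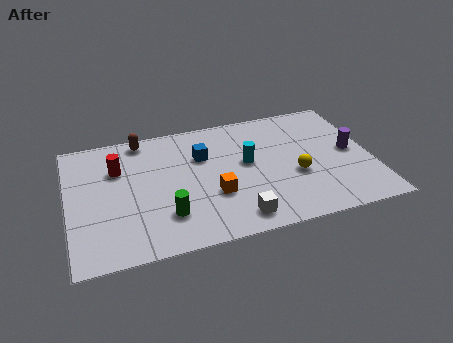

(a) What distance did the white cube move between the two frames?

2.1

From (4.7, 1.8) to (6.7, 1.1), the white cube covered √(2.0² + 0.7²) ≈ 2.1 units.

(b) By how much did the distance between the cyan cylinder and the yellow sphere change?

-2.5

The distance was about 4.8 in the first image and 2.3 in the second, so they moved 2.5 units closer together.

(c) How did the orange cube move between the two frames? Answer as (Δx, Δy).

(-1.3, -0.4)

The orange cube was at about (7.2, 3.1) and moved to about (5.9, 2.7).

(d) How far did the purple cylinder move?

2.9

From (9.6, 5.9) to (11.7, 3.9), the purple cylinder covered √(2.1² + 2.0²) ≈ 2.9 units.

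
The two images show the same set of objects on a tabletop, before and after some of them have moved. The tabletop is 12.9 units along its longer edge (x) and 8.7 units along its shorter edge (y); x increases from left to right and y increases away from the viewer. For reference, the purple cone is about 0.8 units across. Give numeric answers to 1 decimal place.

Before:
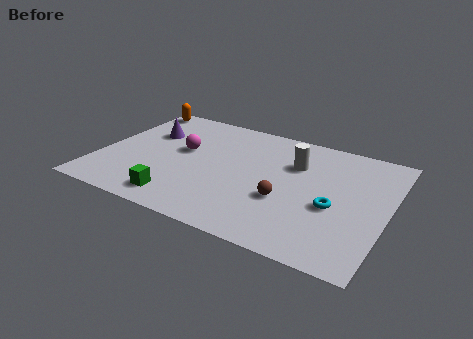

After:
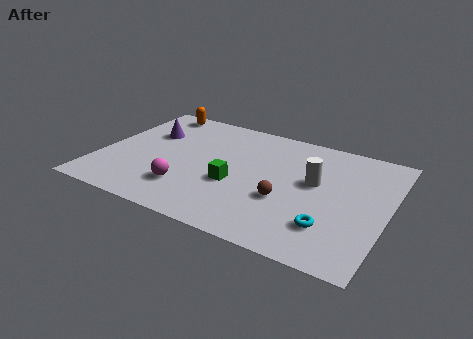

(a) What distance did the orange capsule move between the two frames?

1.0

The orange capsule was near (0.8, 7.8) before and (1.8, 7.8) after, so it travelled √(1.0² + 0.0²) ≈ 1.0 units.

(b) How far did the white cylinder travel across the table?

1.4

The white cylinder was near (8.6, 6.0) before and (9.6, 5.0) after, so it travelled √(1.0² + 1.0²) ≈ 1.4 units.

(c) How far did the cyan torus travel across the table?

1.4

The cyan torus was near (10.6, 3.6) before and (10.6, 2.2) after, so it travelled √(0.0² + 1.4²) ≈ 1.4 units.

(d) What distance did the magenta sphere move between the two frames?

2.9

The magenta sphere was near (3.6, 5.0) before and (4.2, 2.2) after, so it travelled √(0.6² + 2.8²) ≈ 2.9 units.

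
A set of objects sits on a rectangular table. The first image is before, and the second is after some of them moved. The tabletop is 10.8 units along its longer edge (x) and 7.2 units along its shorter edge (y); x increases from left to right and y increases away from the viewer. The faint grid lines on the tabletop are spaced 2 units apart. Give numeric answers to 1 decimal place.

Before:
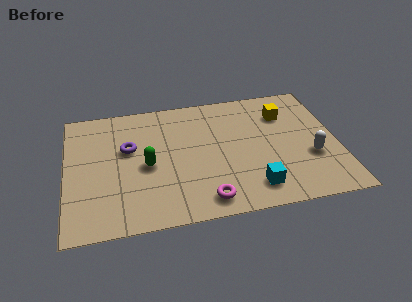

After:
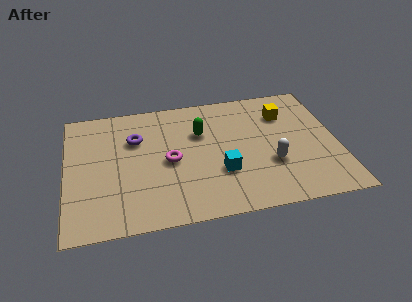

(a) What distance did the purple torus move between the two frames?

0.6

From (2.5, 4.4) to (2.8, 4.9), the purple torus covered √(0.3² + 0.5²) ≈ 0.6 units.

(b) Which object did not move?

the yellow cube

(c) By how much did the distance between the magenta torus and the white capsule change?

-0.5

The distance was about 4.6 in the first image and 4.1 in the second, so they moved 0.5 units closer together.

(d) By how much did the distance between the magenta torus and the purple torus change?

-2.5

Before: roughly 4.5 units apart; after: 2.0. That's 2.5 units closer together.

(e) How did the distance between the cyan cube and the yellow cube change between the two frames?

-0.3

They were about 4.3 units apart before and 4.0 after — 0.3 units closer together.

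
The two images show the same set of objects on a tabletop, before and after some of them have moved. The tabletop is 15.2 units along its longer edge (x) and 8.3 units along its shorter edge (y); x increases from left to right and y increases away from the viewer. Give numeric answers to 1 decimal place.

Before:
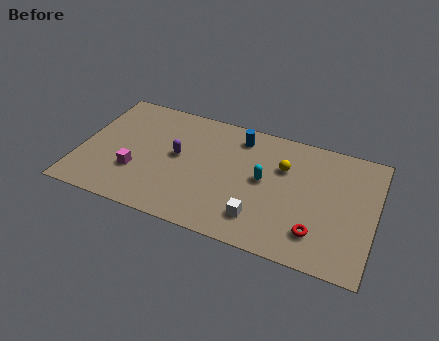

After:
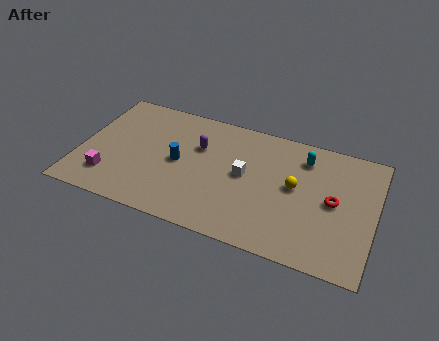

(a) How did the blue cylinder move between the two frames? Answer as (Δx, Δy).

(-2.9, -2.8)

The blue cylinder was at about (8.0, 6.9) and moved to about (5.1, 4.1).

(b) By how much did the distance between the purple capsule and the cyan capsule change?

+1.0

The distance was about 4.5 in the first image and 5.5 in the second, so they moved 1.0 units further apart.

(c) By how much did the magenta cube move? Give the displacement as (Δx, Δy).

(-1.3, -0.8)

The magenta cube was at about (3.0, 2.7) and moved to about (1.7, 1.9).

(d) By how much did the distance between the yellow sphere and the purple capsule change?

-0.3

Before: roughly 5.5 units apart; after: 5.2. That's 0.3 units closer together.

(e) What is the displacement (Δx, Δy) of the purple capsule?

(1.0, 1.0)

From the two frames, the purple capsule sits at roughly (5.0, 4.5) before and (6.0, 5.5) after.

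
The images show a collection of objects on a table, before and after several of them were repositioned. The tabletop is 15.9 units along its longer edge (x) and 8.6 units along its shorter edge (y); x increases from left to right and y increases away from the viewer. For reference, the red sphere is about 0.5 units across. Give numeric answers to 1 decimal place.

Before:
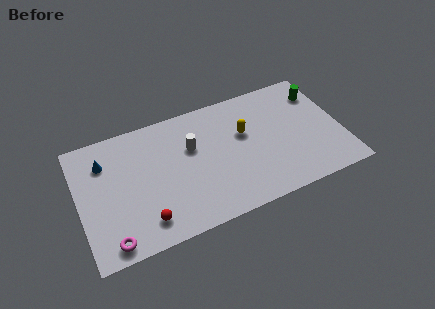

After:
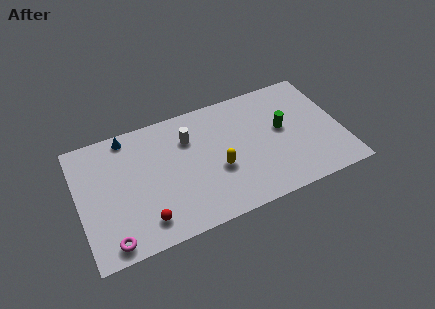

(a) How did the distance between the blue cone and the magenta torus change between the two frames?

+1.5

They were about 5.4 units apart before and 6.9 after — 1.5 units further apart.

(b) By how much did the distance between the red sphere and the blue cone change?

+0.9

Before: roughly 5.2 units apart; after: 6.1. That's 0.9 units further apart.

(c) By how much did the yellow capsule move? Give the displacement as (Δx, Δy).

(-1.8, -1.9)

The yellow capsule started near (10.1, 5.3) and ended near (8.3, 3.4).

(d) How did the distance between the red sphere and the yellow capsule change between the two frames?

-2.5

The distance was about 7.4 in the first image and 4.9 in the second, so they moved 2.5 units closer together.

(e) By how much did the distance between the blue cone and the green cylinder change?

-3.6

They were about 13.2 units apart before and 9.6 after — 3.6 units closer together.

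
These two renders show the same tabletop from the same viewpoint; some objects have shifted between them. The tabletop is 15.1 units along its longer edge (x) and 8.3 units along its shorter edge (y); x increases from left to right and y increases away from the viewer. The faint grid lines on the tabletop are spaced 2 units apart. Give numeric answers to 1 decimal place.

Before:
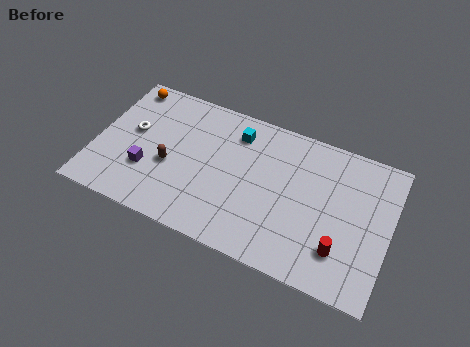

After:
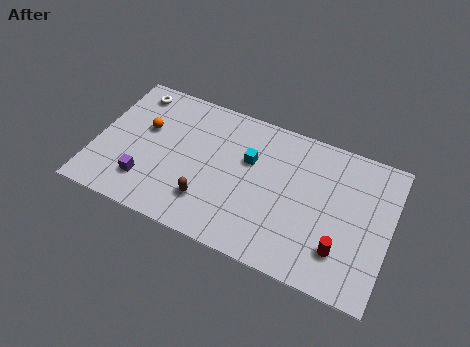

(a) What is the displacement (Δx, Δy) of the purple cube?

(0.0, -0.7)

The purple cube started near (2.8, 2.7) and ended near (2.8, 2.0).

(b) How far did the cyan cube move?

1.5

From (7.0, 6.6) to (7.8, 5.3), the cyan cube covered √(0.8² + 1.3²) ≈ 1.5 units.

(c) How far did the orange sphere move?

2.6

The orange sphere moved from about (1.1, 7.3) to (2.4, 5.1), a distance of √(1.3² + 2.2²) ≈ 2.6.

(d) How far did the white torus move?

2.4

The white torus moved from about (1.8, 4.7) to (1.5, 7.1), a distance of √(0.3² + 2.4²) ≈ 2.4.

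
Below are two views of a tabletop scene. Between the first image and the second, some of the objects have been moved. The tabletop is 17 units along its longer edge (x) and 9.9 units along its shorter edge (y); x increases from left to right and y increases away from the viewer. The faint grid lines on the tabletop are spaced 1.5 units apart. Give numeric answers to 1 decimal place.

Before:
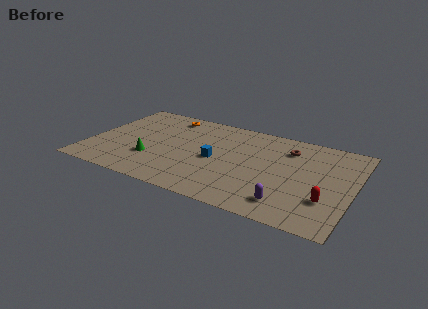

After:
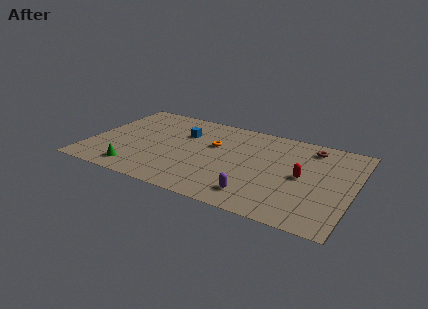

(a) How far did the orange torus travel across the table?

4.1

The orange torus was near (4.5, 8.5) before and (7.9, 6.2) after, so it travelled √(3.4² + 2.3²) ≈ 4.1 units.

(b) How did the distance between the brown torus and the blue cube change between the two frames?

+3.0

Before: roughly 5.3 units apart; after: 8.3. That's 3.0 units further apart.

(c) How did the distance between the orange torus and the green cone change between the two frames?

+1.1

The distance was about 5.4 in the first image and 6.5 in the second, so they moved 1.1 units further apart.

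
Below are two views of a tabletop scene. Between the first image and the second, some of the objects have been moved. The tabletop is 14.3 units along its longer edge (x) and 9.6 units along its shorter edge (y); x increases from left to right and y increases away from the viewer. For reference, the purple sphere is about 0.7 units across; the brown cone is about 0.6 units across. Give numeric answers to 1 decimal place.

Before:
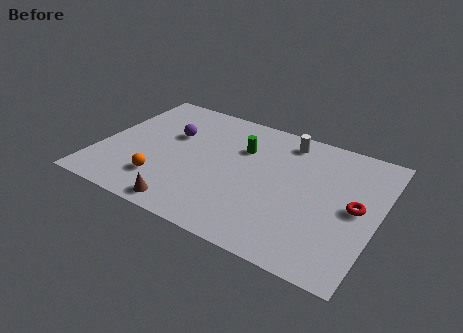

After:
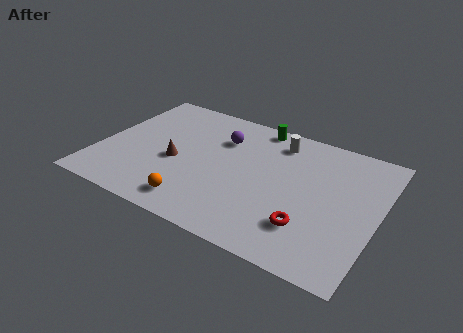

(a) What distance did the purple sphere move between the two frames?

2.6

The purple sphere was near (3.5, 6.1) before and (6.0, 6.9) after, so it travelled √(2.5² + 0.8²) ≈ 2.6 units.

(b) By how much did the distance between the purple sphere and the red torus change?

-3.1

Before: roughly 9.8 units apart; after: 6.7. That's 3.1 units closer together.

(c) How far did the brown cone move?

3.3

The brown cone was near (5.1, 1.0) before and (4.0, 4.1) after, so it travelled √(1.1² + 3.1²) ≈ 3.3 units.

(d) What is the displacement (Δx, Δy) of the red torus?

(-2.1, -2.3)

From the two frames, the red torus sits at roughly (13.2, 4.8) before and (11.1, 2.5) after.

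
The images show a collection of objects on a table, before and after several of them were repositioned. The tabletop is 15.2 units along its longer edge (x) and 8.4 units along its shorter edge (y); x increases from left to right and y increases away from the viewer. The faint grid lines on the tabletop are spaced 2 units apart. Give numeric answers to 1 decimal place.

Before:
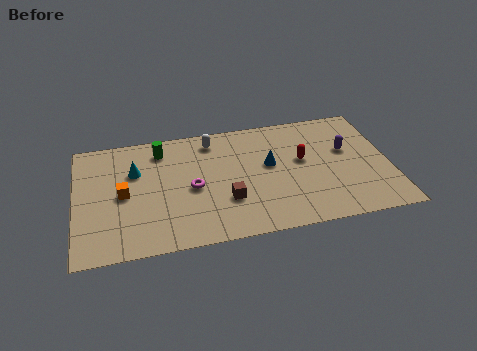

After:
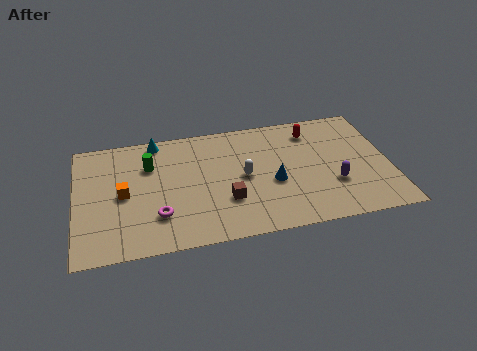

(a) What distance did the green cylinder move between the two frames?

1.2

From (4.2, 6.9) to (3.6, 5.9), the green cylinder covered √(0.6² + 1.0²) ≈ 1.2 units.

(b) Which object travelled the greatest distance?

the white capsule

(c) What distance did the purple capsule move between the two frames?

2.4

From (13.2, 5.1) to (12.4, 2.8), the purple capsule covered √(0.8² + 2.3²) ≈ 2.4 units.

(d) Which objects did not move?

the brown cube and the orange cube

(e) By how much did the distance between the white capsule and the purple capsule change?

-2.3

The distance was about 6.8 in the first image and 4.5 in the second, so they moved 2.3 units closer together.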